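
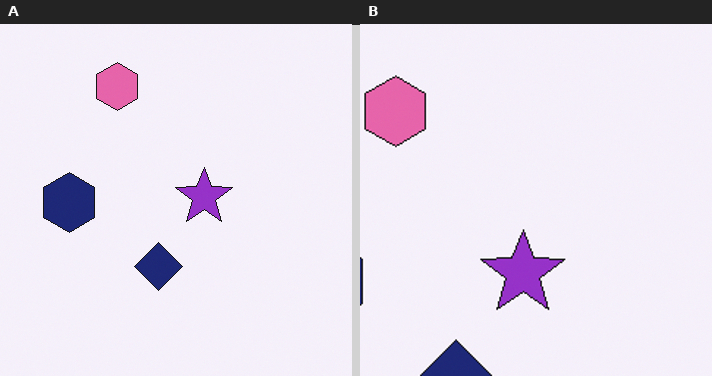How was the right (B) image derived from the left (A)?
The image was cropped slightly and scaled back up.

The visible shapes are larger and the field of view is narrower; shapes near the original edges may be partly or wholly outside the frame — a crop-and-rescale.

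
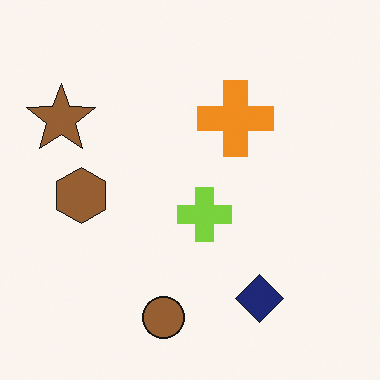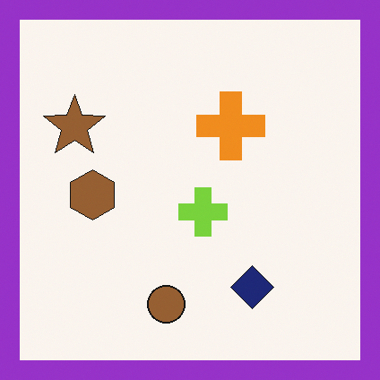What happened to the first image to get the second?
The image was framed with a purple border.

A solid purple frame runs around the edge of the second image, with the content slightly shrunk inside it.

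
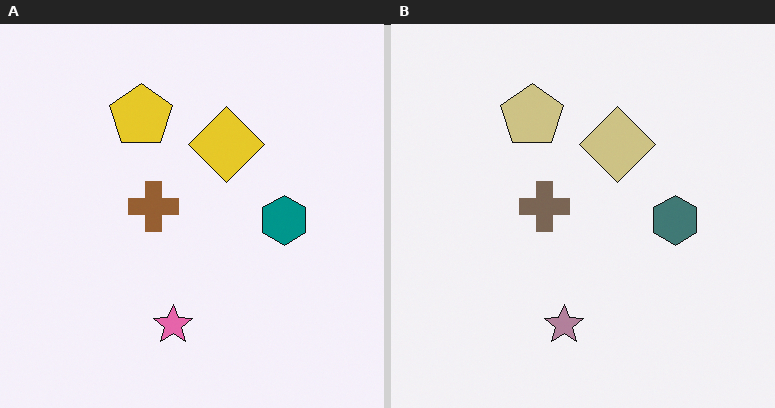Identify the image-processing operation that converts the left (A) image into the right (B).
The transformation is: heavily desaturated.

All colors are more muted and greyish — a global saturation change.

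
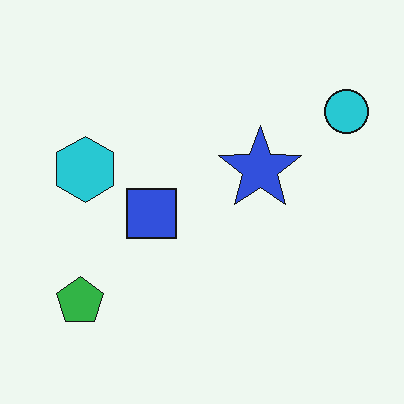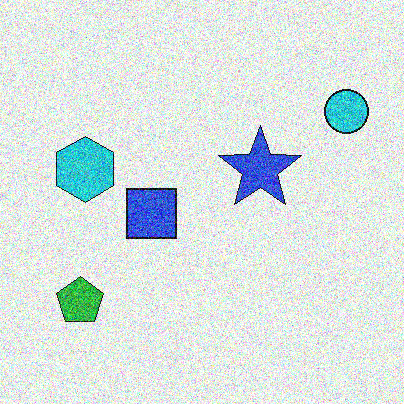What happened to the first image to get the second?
This is the original image degraded with heavy additive noise.

Random speckle covers the whole image, including the flat background.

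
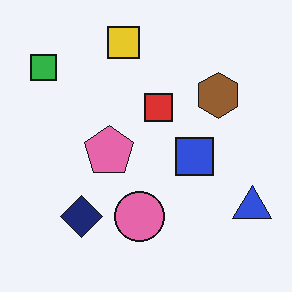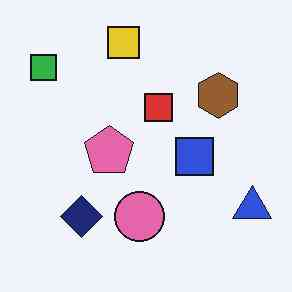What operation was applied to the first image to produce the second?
The image was given moderate JPEG compression.

Blocky 8×8 compression artifacts appear around shape edges and the flat background shows ringing — characteristic JPEG degradation.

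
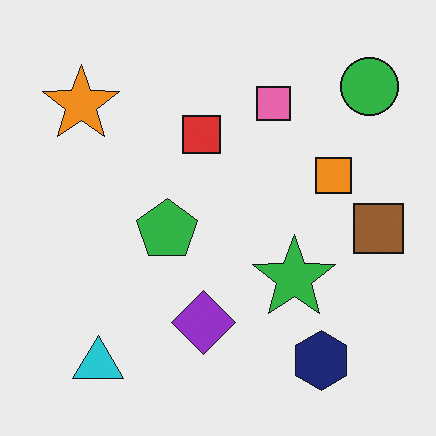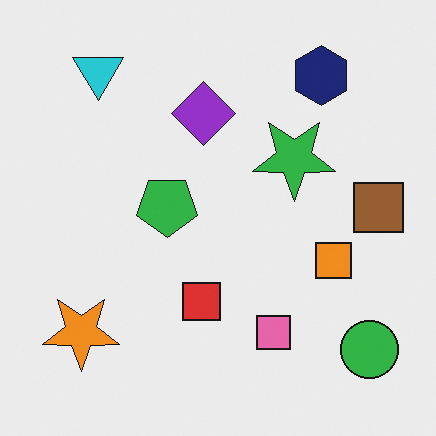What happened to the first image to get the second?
The transformation is: flipped vertically (top ↔ bottom).

The cyan triangle is in the bottom-left of the first image and the top-left of the second — shapes on opposite sides of the horizontal midline have swapped in a mirror flip.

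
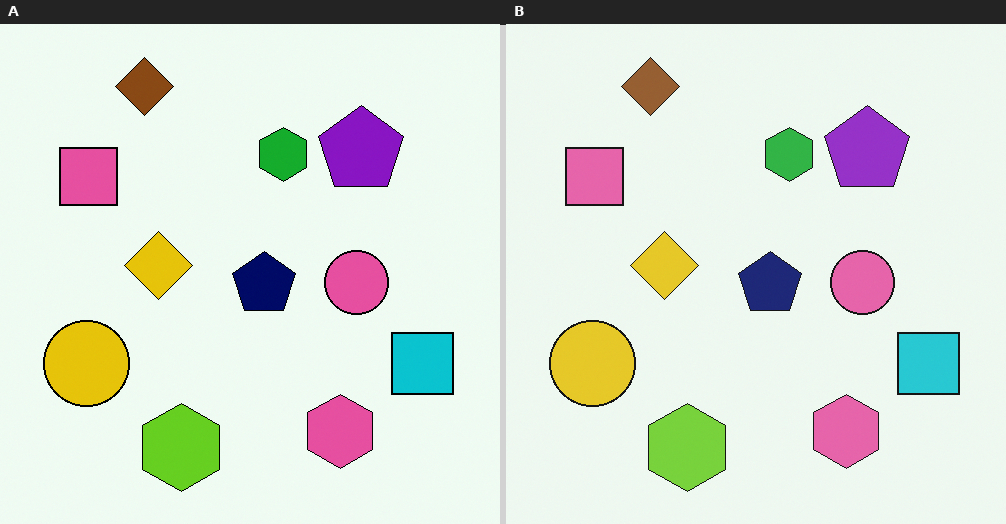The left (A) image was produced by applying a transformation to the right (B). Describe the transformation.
The left (A) image is the right (B) given slightly increased contrast.

Tones are pushed away from mid-grey across the whole image — a global contrast change.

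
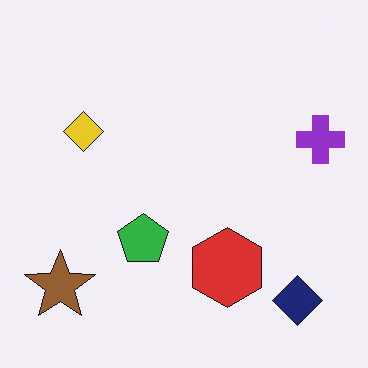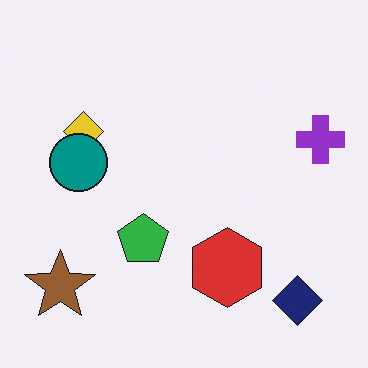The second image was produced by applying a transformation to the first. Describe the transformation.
The transformation is: overlaid with an additional teal circle.

A teal circle appears in the second image that is absent from the first.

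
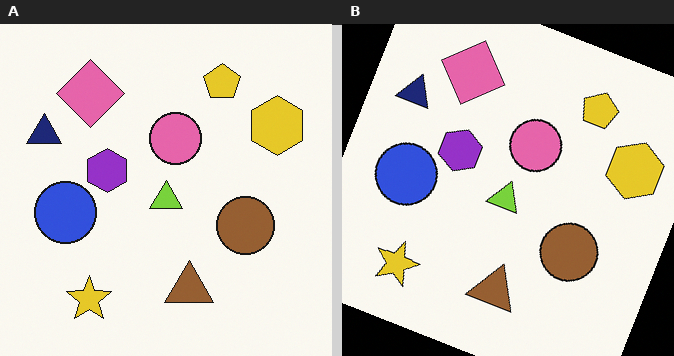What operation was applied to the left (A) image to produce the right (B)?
It was rotated clockwise by a clearly visible amount.

Every shape is tilted by the same angle and the image corners show triangular fill wedges — a whole-image rotation by a non-right angle.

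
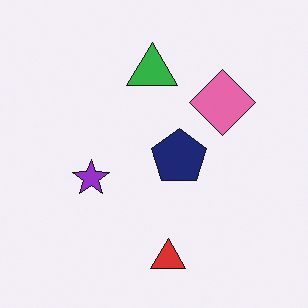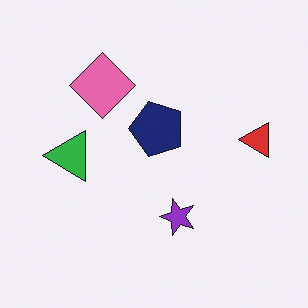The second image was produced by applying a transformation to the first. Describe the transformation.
It was rotated 90° counter-clockwise.

The red triangle sits in the bottom of the first image and the right of the second — consistent with a whole-image 90° counter-clockwise rotation.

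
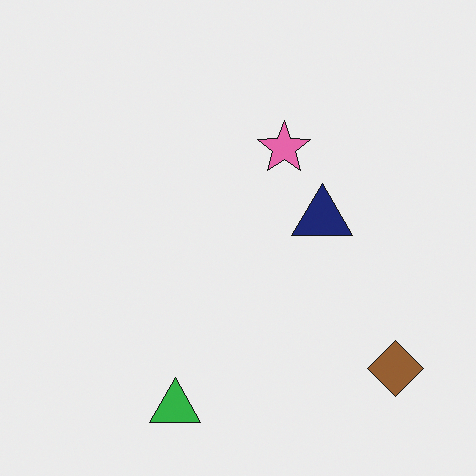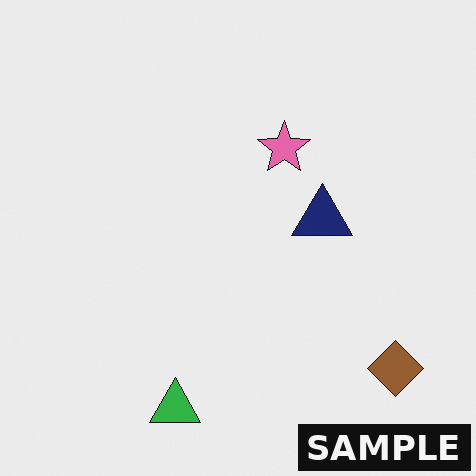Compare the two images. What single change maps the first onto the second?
The second image is the first watermarked with the text "SAMPLE" in the lower-right corner.

A dark label reading "SAMPLE" appears in the lower-right corner.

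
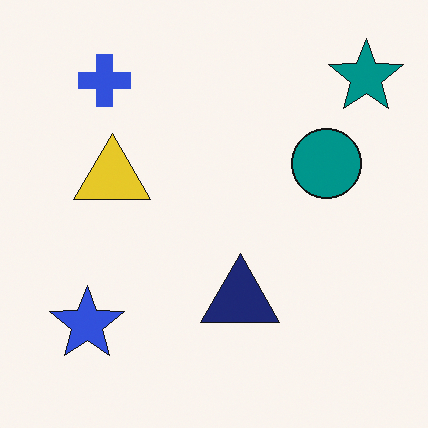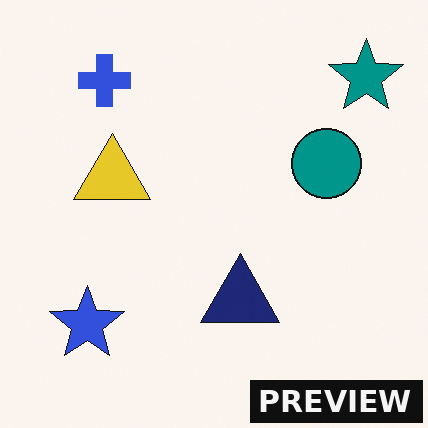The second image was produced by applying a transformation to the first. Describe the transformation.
The second image is the first watermarked with the text "PREVIEW" in the lower-right corner.

A dark label reading "PREVIEW" appears in the lower-right corner.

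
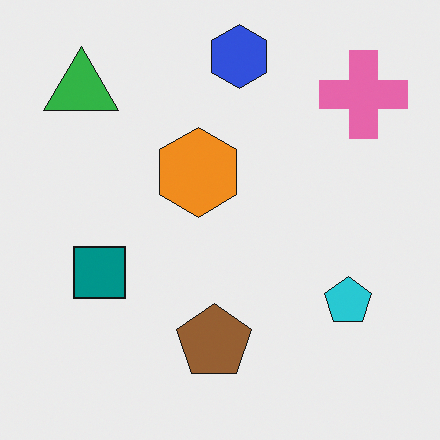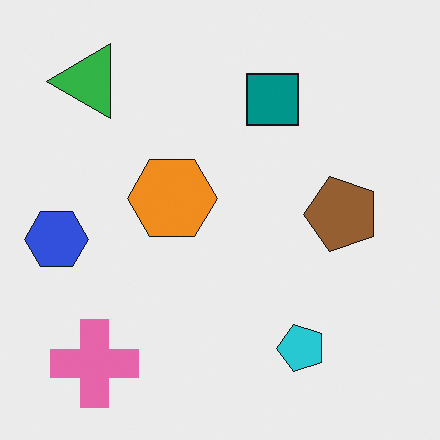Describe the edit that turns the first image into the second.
Transposed (reflected across the top-left ↔ bottom-right diagonal).

Shapes have swapped their row and column positions — what was in the top-right is now in the bottom-left — a diagonal reflection.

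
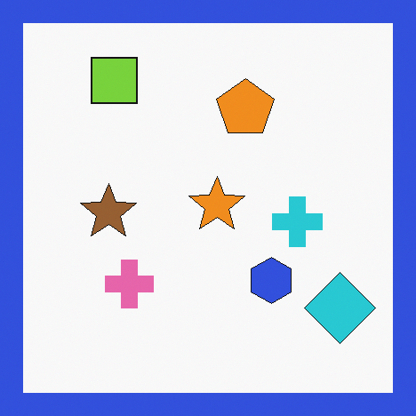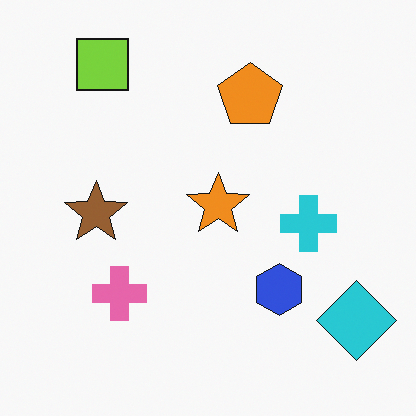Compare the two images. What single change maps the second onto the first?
Framed with a blue border.

A solid blue frame runs around the edge of the first image, with the content slightly shrunk inside it.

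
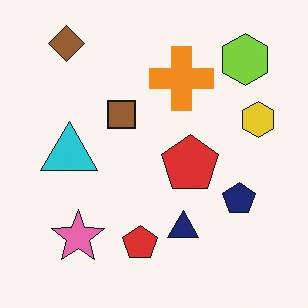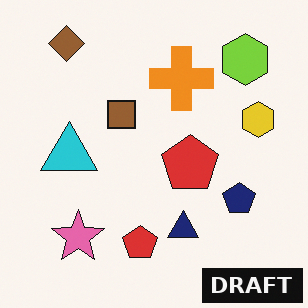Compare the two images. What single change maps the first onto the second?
Watermarked with the text "DRAFT" in the lower-right corner.

A dark label reading "DRAFT" appears in the lower-right corner.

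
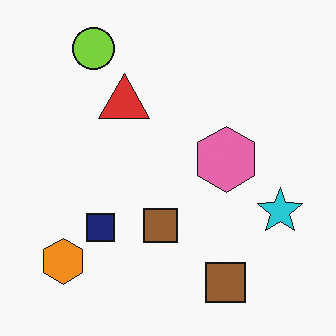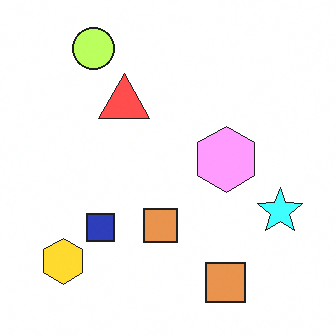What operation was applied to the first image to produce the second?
The image was brightened a lot.

Every pixel — background and shapes alike — is uniformly brightened.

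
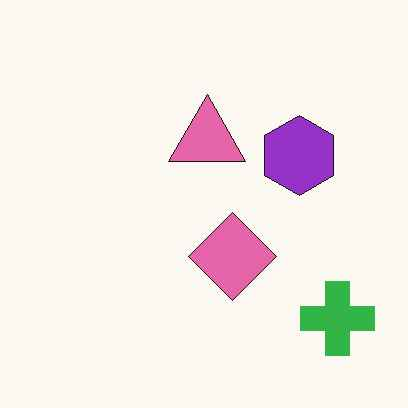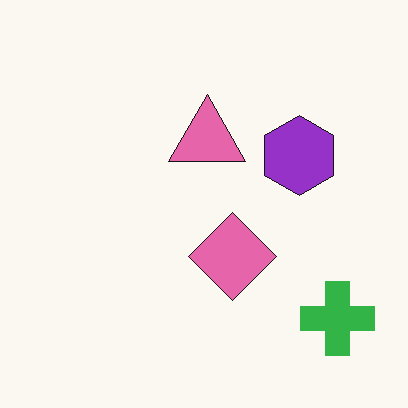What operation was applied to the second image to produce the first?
The first image is the second given moderate JPEG compression.

Blocky 8×8 compression artifacts appear around shape edges and the flat background shows ringing — characteristic JPEG degradation.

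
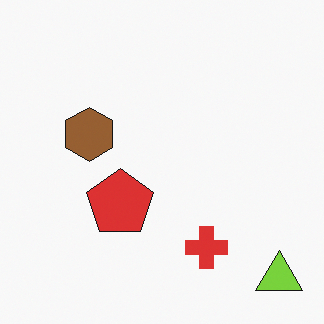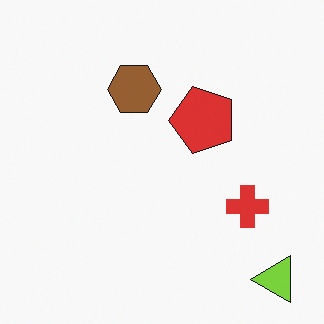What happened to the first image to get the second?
The transformation is: transposed (reflected across the top-left ↔ bottom-right diagonal).

Shapes have swapped their row and column positions — what was in the top-right is now in the bottom-left — a diagonal reflection.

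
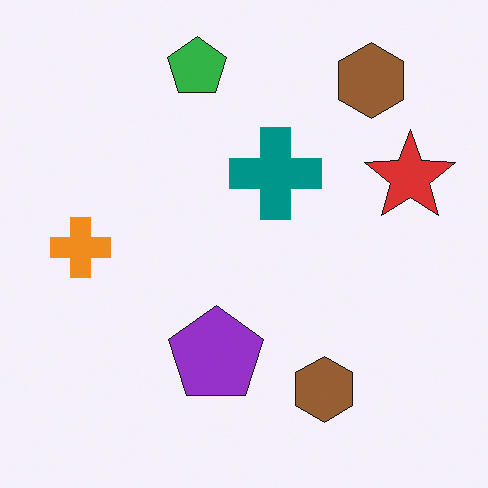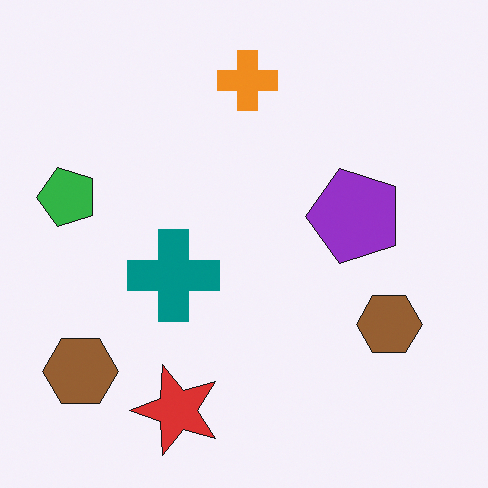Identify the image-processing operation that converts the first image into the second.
The second image is the first transposed (reflected across the top-left ↔ bottom-right diagonal).

Shapes have swapped their row and column positions — what was in the top-right is now in the bottom-left — a diagonal reflection.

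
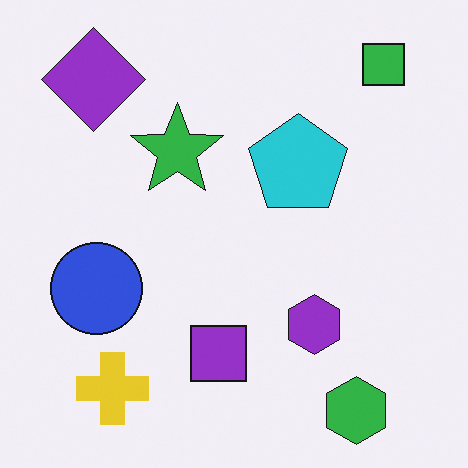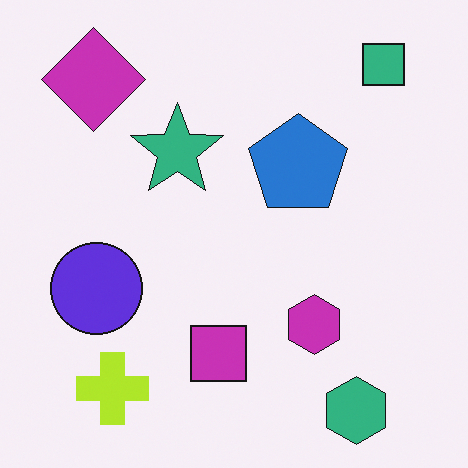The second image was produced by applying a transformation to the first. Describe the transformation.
The second image is the first hue-shifted slightly.

Every shape's color has rotated by the same amount around the hue wheel — a uniform hue shift.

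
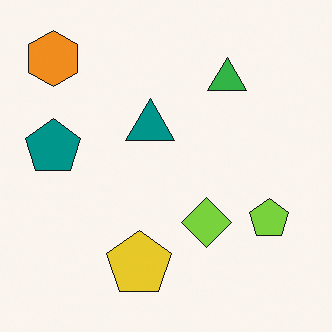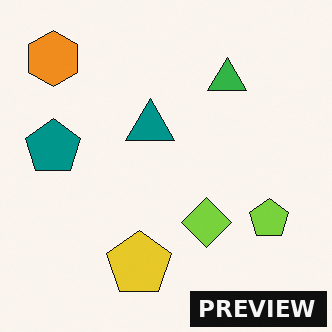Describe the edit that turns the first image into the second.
It was watermarked with the text "PREVIEW" in the lower-right corner.

A dark label reading "PREVIEW" appears in the lower-right corner.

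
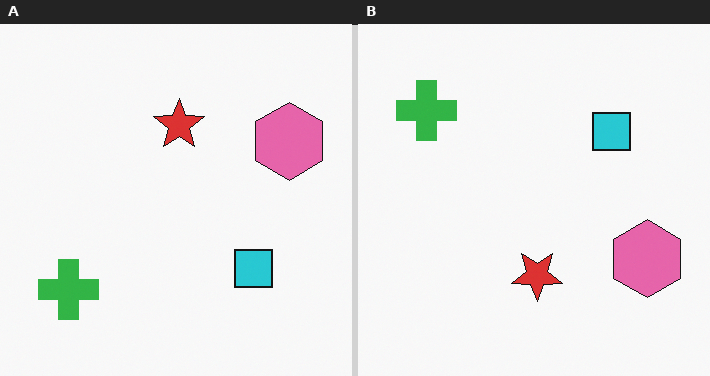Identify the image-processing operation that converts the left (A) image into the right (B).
Flipped vertically (top ↔ bottom).

The green cross is in the bottom-left of the left (A) image and the top-left of the right (B) — shapes on opposite sides of the horizontal midline have swapped in a mirror flip.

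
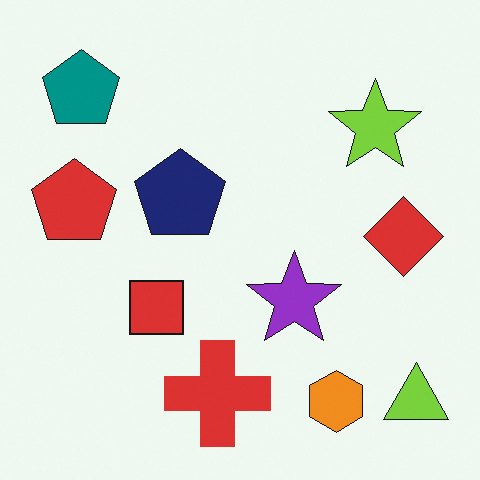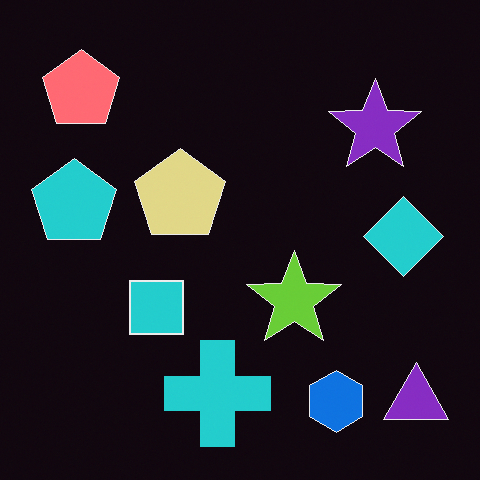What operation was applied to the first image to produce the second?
This is the original image color-inverted (negative).

The light background has become dark and every shape's color is its complement — a photographic negative.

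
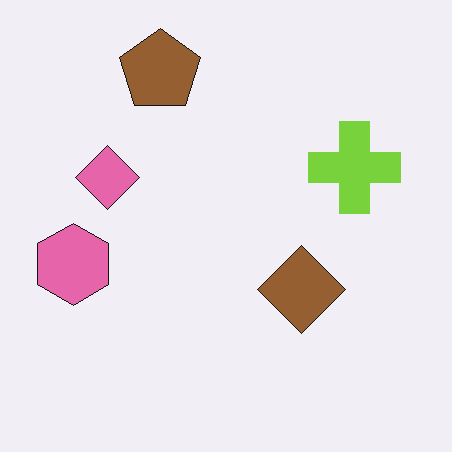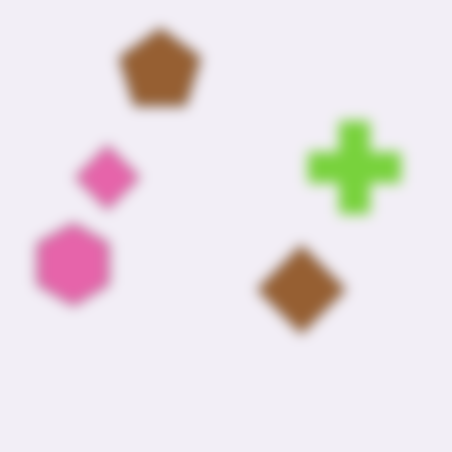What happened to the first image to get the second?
The second image is the first heavily blurred.

Shape edges and outlines are uniformly softened across the whole image.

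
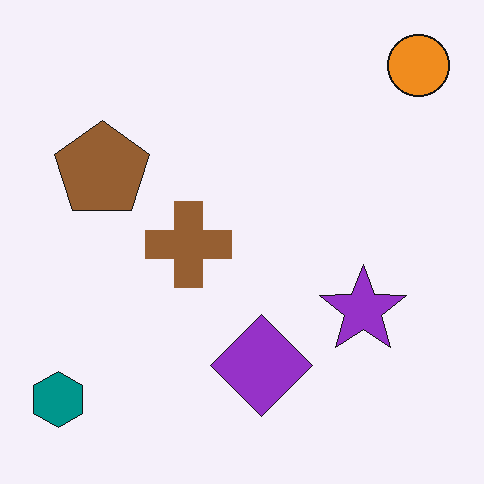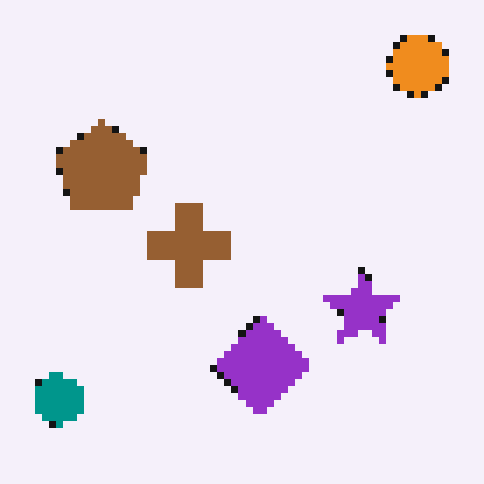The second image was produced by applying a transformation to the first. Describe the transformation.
The second image is the first moderately pixelated.

Shapes are reduced to large square blocks; fine edges and outlines are lost — a downscale-then-upscale (mosaic) effect.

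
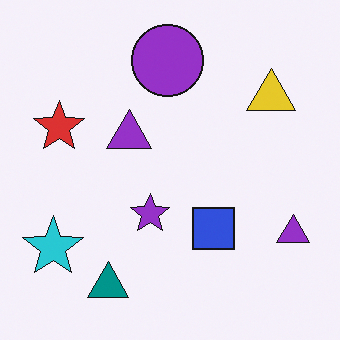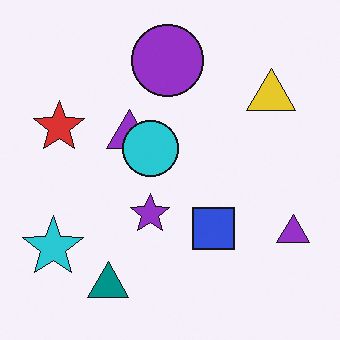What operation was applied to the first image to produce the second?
It was overlaid with an additional cyan circle.

A cyan circle appears in the second image that is absent from the first.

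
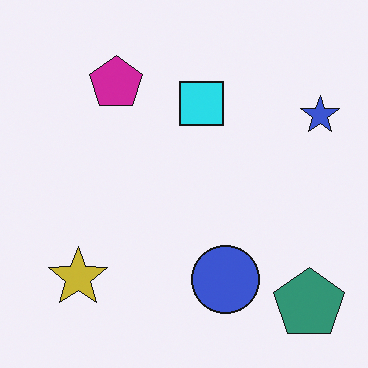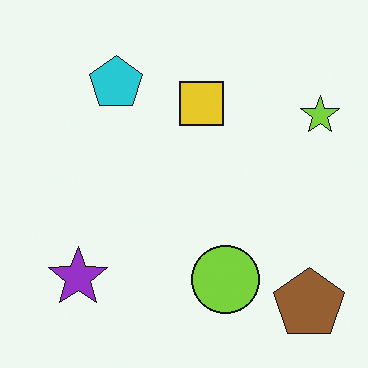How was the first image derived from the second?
The first image is the second hue-shifted through roughly a third of the color wheel.

Every shape's color has rotated by the same amount around the hue wheel — a uniform hue shift.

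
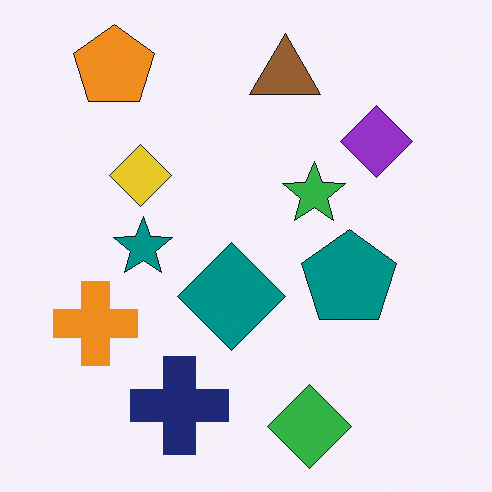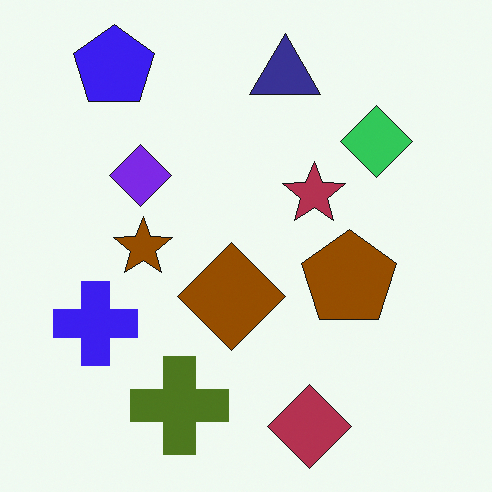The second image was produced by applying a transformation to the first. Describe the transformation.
This is the original image hue-shifted through roughly half the color wheel.

Every shape's color has rotated by the same amount around the hue wheel — a uniform hue shift.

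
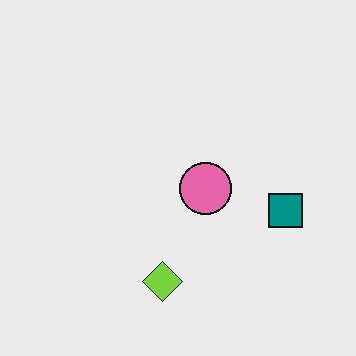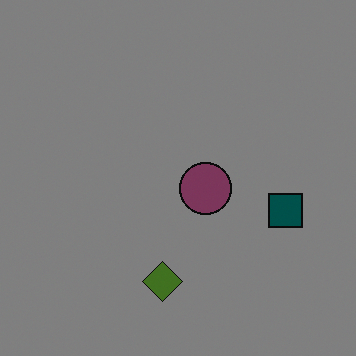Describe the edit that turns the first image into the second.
This is the original image darkened a lot.

Every pixel — background and shapes alike — is uniformly darkened.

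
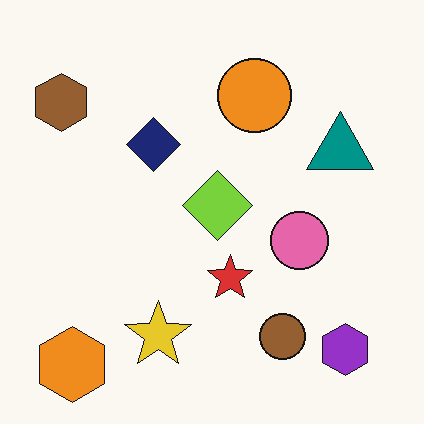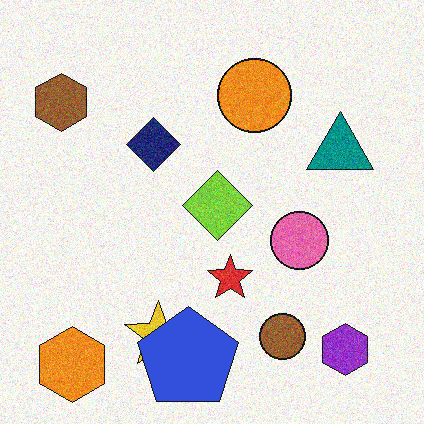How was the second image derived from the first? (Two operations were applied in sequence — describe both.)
The image was degraded with visible gaussian noise, then overlaid with an additional blue pentagon.

Random speckle covers the whole image, including the flat background. A blue pentagon appears in the second image that is absent from the first.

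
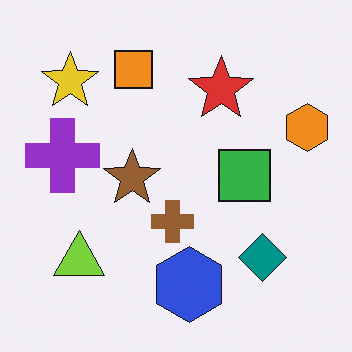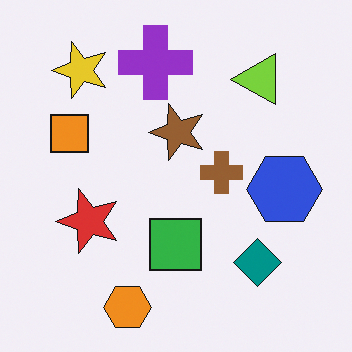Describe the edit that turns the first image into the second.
The image was transposed (reflected across the top-left ↔ bottom-right diagonal).

Shapes have swapped their row and column positions — what was in the top-right is now in the bottom-left — a diagonal reflection.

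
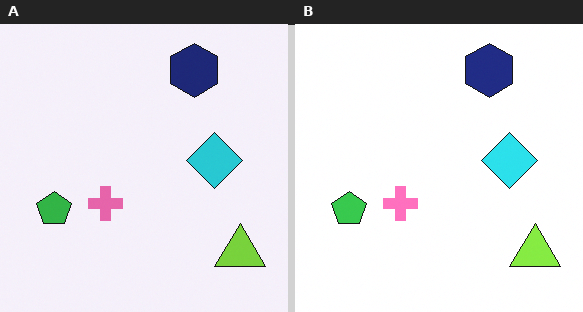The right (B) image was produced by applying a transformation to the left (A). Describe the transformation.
The transformation is: brightened a little.

Every pixel — background and shapes alike — is uniformly brightened.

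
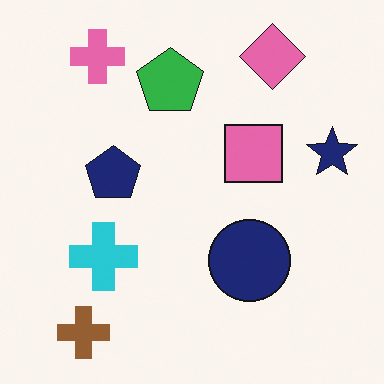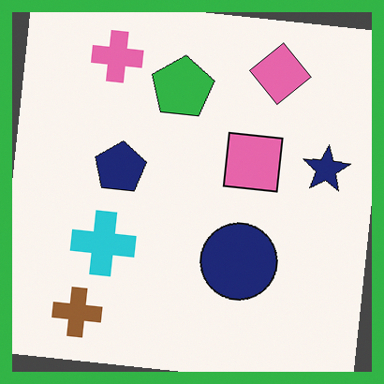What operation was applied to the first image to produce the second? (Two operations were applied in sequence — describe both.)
This is the original image rotated clockwise by a small amount, then framed with a green border.

Every shape is tilted by the same angle and the image corners show triangular fill wedges — a whole-image rotation by a non-right angle. A solid green frame runs around the edge of the second image, with the content slightly shrunk inside it.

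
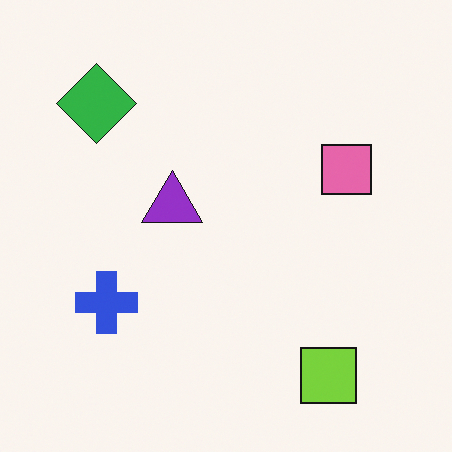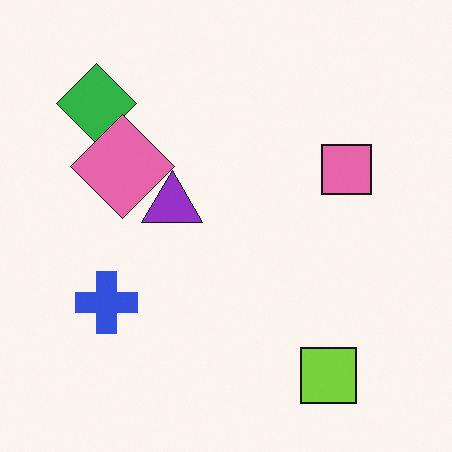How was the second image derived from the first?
This is the original image overlaid with an additional pink diamond.

A pink diamond appears in the second image that is absent from the first.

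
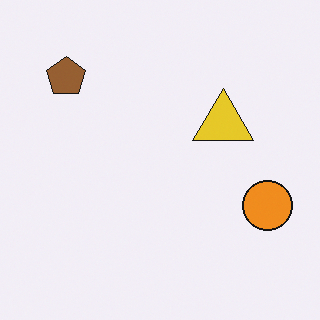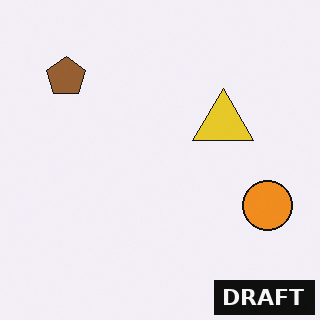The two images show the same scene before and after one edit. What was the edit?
This is the original image watermarked with the text "DRAFT" in the lower-right corner.

A dark label reading "DRAFT" appears in the lower-right corner.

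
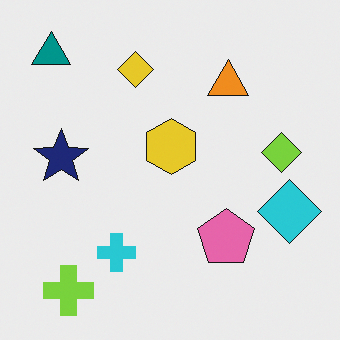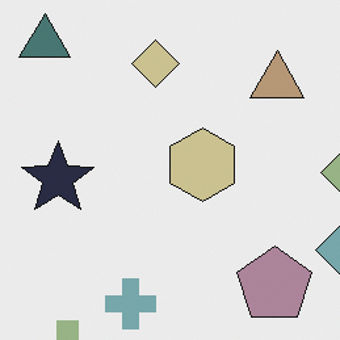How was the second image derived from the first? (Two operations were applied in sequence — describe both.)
It was heavily desaturated, then cropped slightly and scaled back up.

All colors are more muted and greyish — a global saturation change. The visible shapes are larger and the field of view is narrower; shapes near the original edges may be partly or wholly outside the frame — a crop-and-rescale.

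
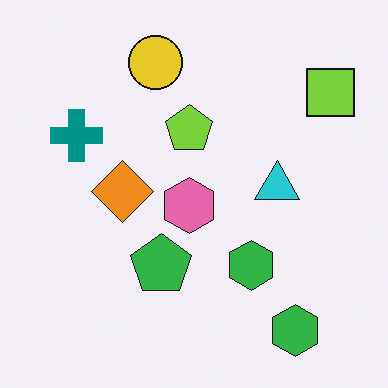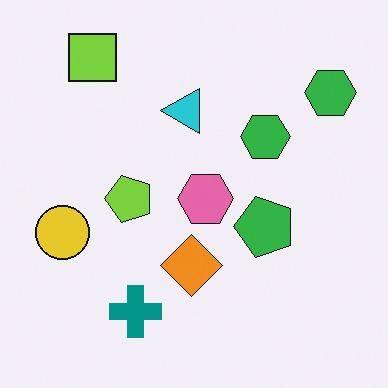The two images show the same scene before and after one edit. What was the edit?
The second image is the first rotated 90° counter-clockwise.

The lime square sits in the top-right of the first image and the top-left of the second — consistent with a whole-image 90° counter-clockwise rotation.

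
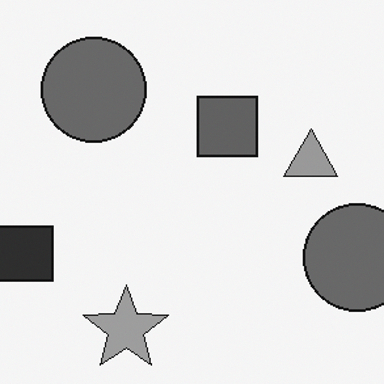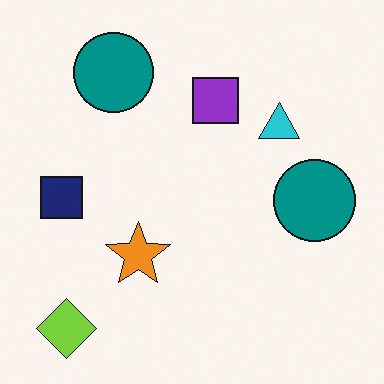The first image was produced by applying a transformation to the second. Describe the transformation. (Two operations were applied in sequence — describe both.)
The first image is the second converted to grayscale, then cropped to a modestly smaller region and rescaled.

All color is removed — every shape is now a shade of grey. The visible shapes are larger and the field of view is narrower; shapes near the original edges may be partly or wholly outside the frame — a crop-and-rescale.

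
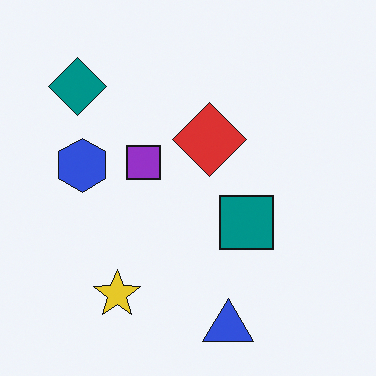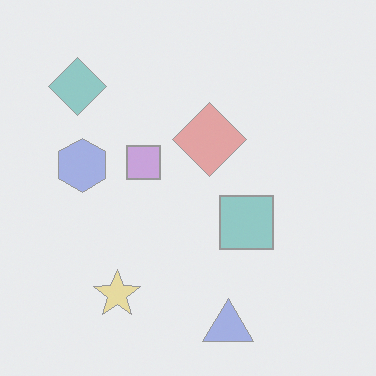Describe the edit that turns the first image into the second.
Washed out (contrast reduced).

Tones are pushed toward mid-grey across the whole image — a global contrast change.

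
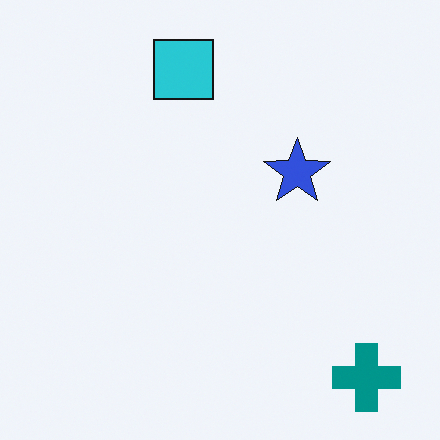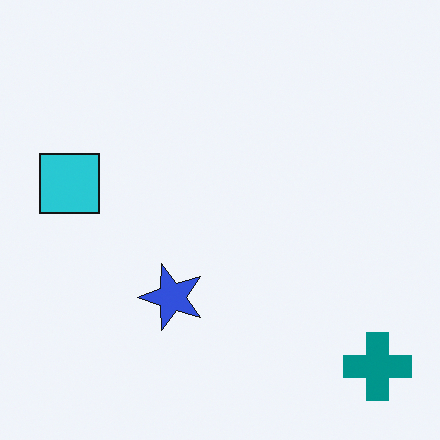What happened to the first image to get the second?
This is the original image transposed (reflected across the top-left ↔ bottom-right diagonal).

Shapes have swapped their row and column positions — what was in the top-right is now in the bottom-left — a diagonal reflection.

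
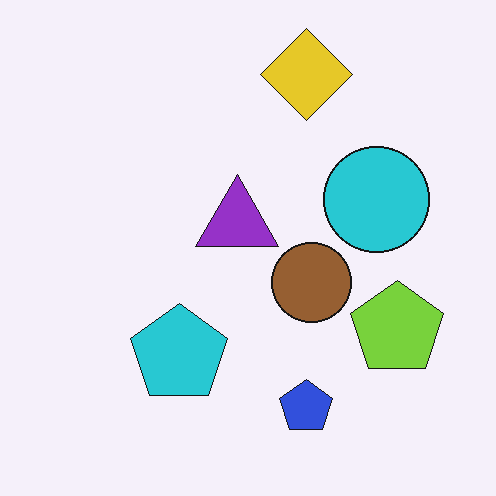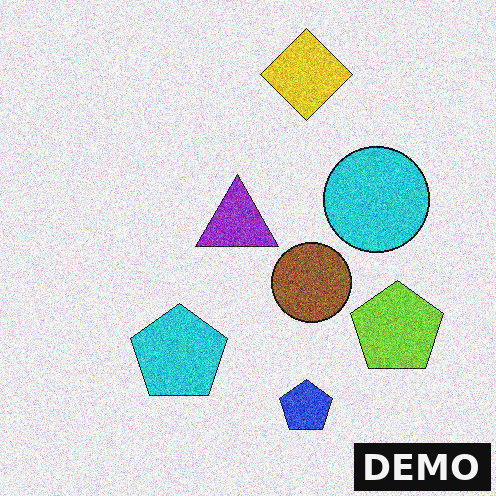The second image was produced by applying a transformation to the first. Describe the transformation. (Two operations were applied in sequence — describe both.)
The second image is the first degraded with a thick layer of grain, then watermarked with the text "DEMO" in the lower-right corner.

Random speckle covers the whole image, including the flat background. A dark label reading "DEMO" appears in the lower-right corner.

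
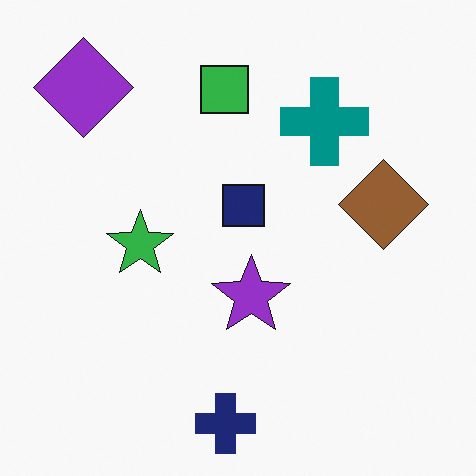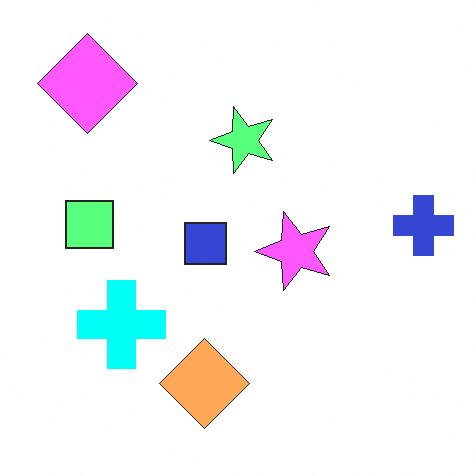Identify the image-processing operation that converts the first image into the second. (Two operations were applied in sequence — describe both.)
Substantially brightened, then transposed (reflected across the top-left ↔ bottom-right diagonal).

Every pixel — background and shapes alike — is uniformly brightened. Shapes have swapped their row and column positions — what was in the top-right is now in the bottom-left — a diagonal reflection.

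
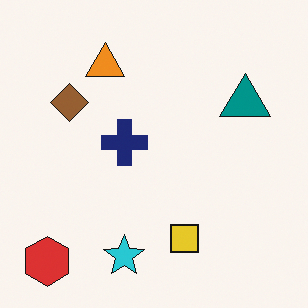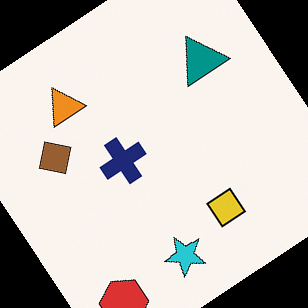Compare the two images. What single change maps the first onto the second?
It was rotated counter-clockwise by a large amount — several tens of degrees.

Every shape is tilted by the same angle and the image corners show triangular fill wedges — a whole-image rotation by a non-right angle.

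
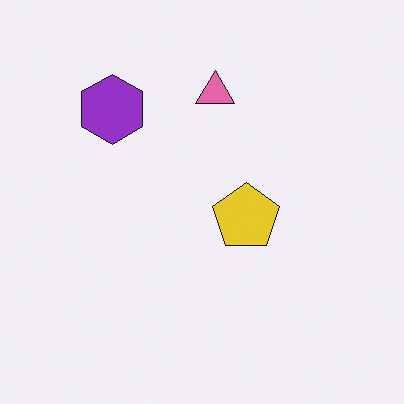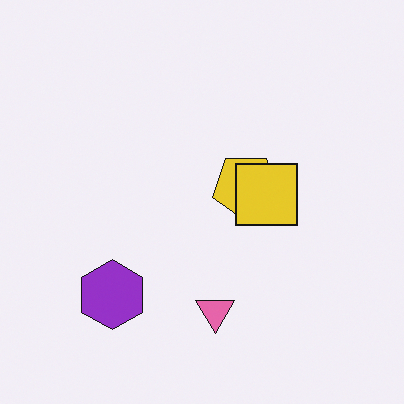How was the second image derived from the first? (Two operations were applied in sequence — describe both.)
The transformation is: flipped vertically (top ↔ bottom), then overlaid with an additional yellow square.

The pink triangle is in the top of the first image and the bottom of the second — shapes on opposite sides of the horizontal midline have swapped in a mirror flip. A yellow square appears in the second image that is absent from the first.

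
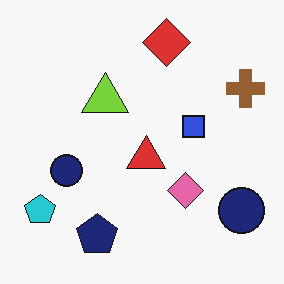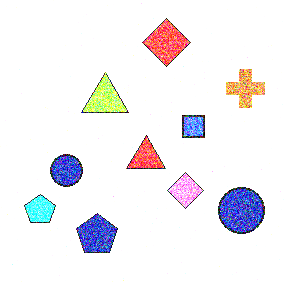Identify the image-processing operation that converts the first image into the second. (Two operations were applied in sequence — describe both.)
The image was degraded with heavy additive noise, then brightened a lot.

Random speckle covers the whole image, including the flat background. Every pixel — background and shapes alike — is uniformly brightened.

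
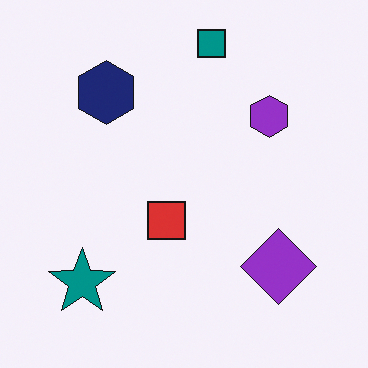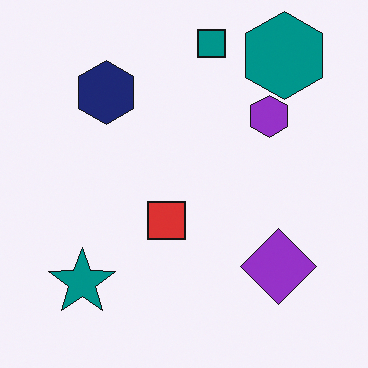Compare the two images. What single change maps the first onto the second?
Overlaid with an additional teal hexagon.

A teal hexagon appears in the second image that is absent from the first.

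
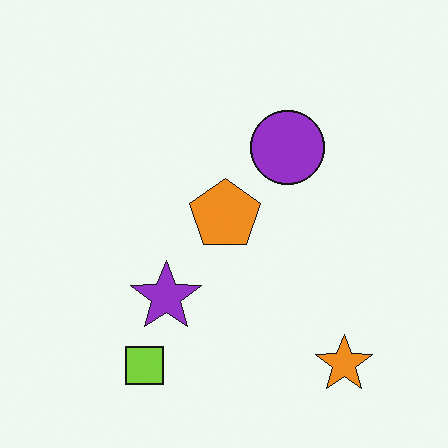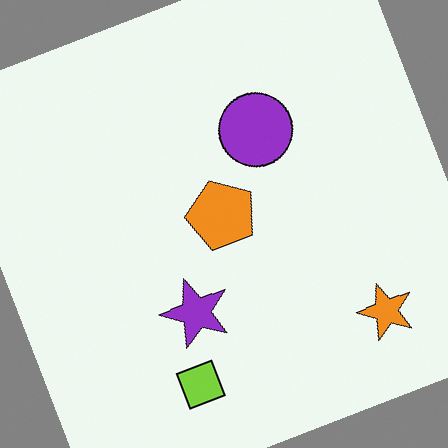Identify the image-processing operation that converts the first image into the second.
The image was rotated counter-clockwise by a clearly visible amount.

Every shape is tilted by the same angle and the image corners show triangular fill wedges — a whole-image rotation by a non-right angle.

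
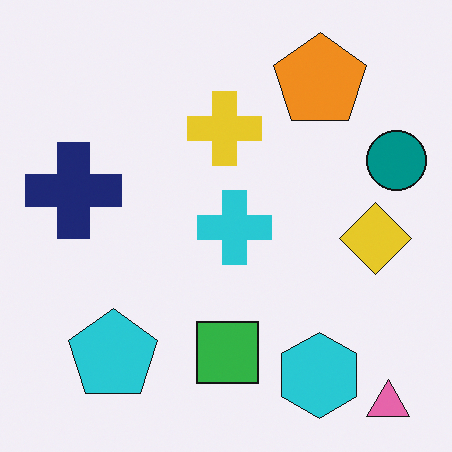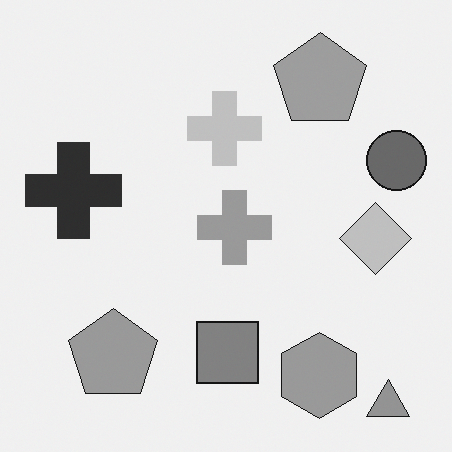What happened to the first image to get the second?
It was converted to grayscale.

All color is removed — every shape is now a shade of grey.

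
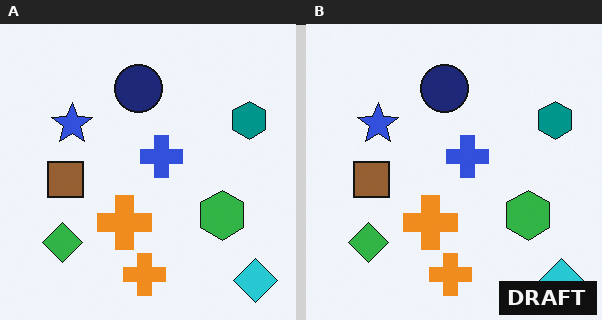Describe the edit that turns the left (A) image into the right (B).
The right (B) image is the left (A) watermarked with the text "DRAFT" in the lower-right corner.

A dark label reading "DRAFT" appears in the lower-right corner.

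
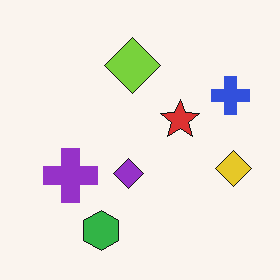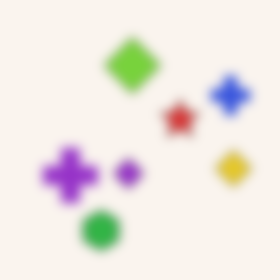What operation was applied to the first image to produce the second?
This is the original image strongly gaussian-blurred.

Shape edges and outlines are uniformly softened across the whole image.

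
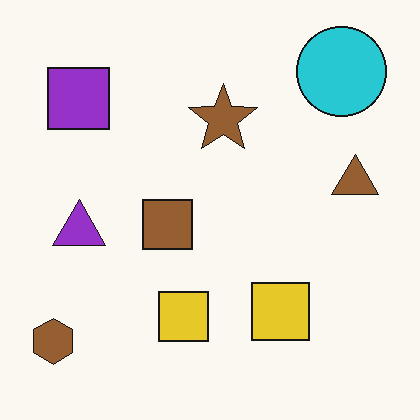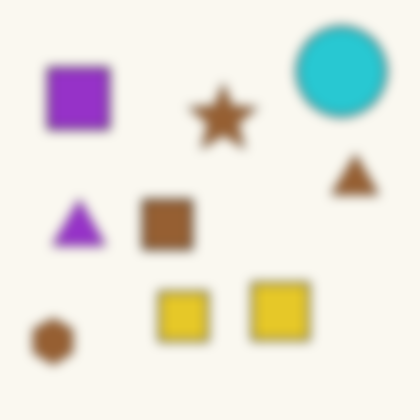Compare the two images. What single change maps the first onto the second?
The second image is the first heavily blurred.

Shape edges and outlines are uniformly softened across the whole image.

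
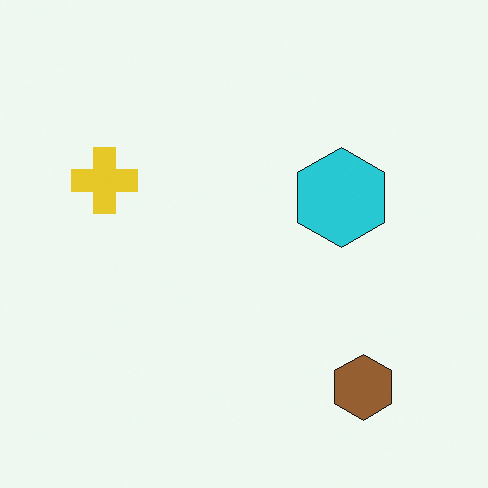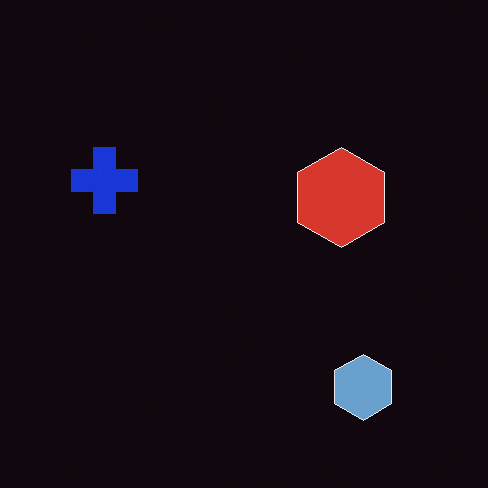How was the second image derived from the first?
The second image is the first color-inverted (negative).

The light background has become dark and every shape's color is its complement — a photographic negative.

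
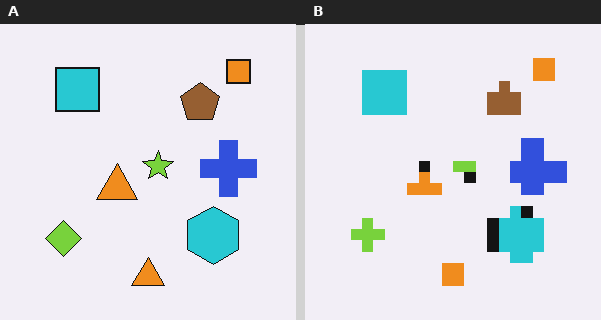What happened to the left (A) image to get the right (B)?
The right (B) image is the left (A) coarsely pixelated.

Shapes are reduced to large square blocks; fine edges and outlines are lost — a downscale-then-upscale (mosaic) effect.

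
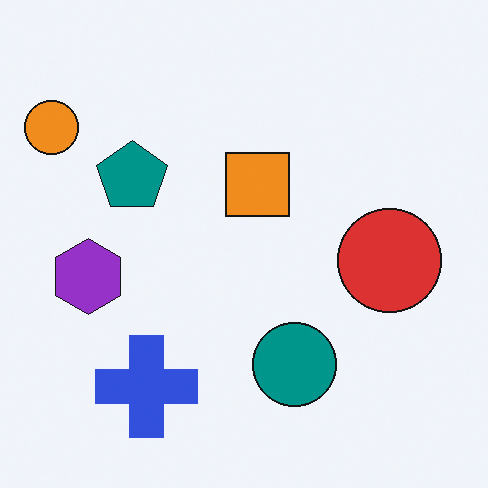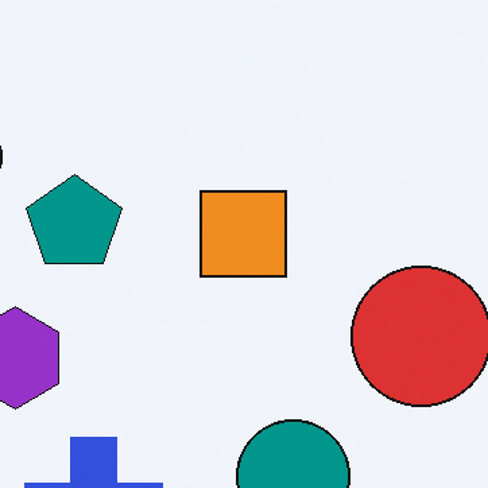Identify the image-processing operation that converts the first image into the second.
This is the original image cropped slightly and scaled back up.

The visible shapes are larger and the field of view is narrower; shapes near the original edges may be partly or wholly outside the frame — a crop-and-rescale.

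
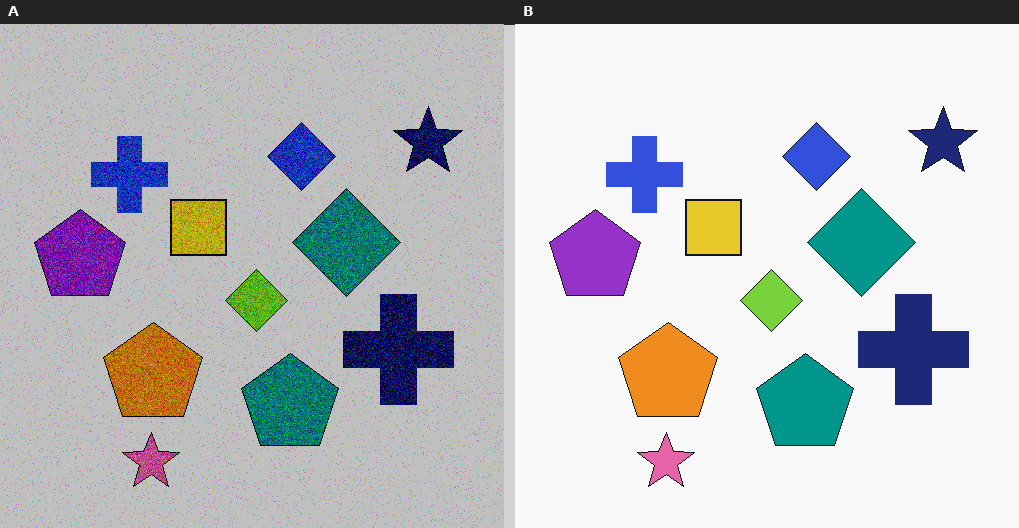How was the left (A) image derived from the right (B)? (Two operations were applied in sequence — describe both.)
The image was degraded with a thick layer of grain, then heavily posterized to just a handful of flat colors.

Random speckle covers the whole image, including the flat background. Each flat color has snapped to a coarser quantized level — most visibly, the near-white background has dropped to a flat grey.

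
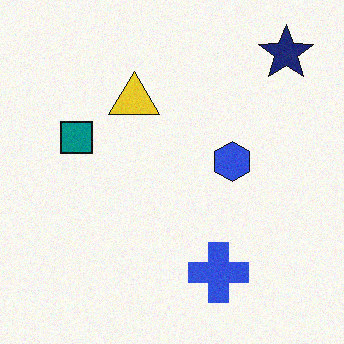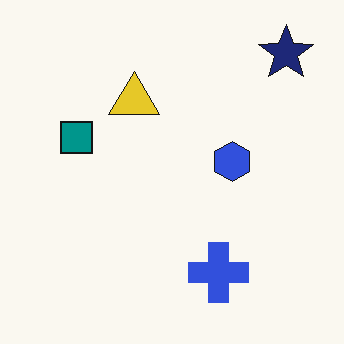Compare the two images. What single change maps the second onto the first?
Degraded with a light layer of grain.

Random speckle covers the whole image, including the flat background.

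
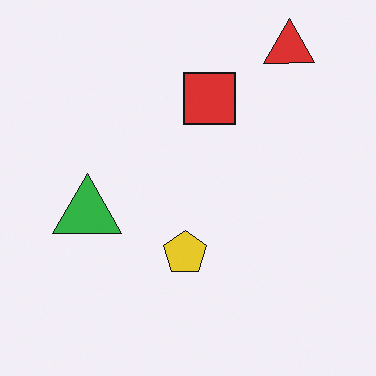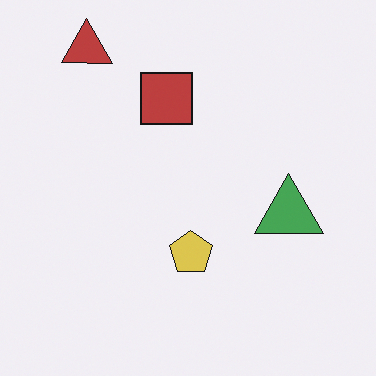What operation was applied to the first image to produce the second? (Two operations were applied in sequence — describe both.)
It was slightly desaturated, then flipped horizontally (left ↔ right).

All colors are more muted and greyish — a global saturation change. The red triangle is in the top-right of the first image and the top-left of the second — shapes on opposite sides of the vertical midline have swapped in a mirror flip.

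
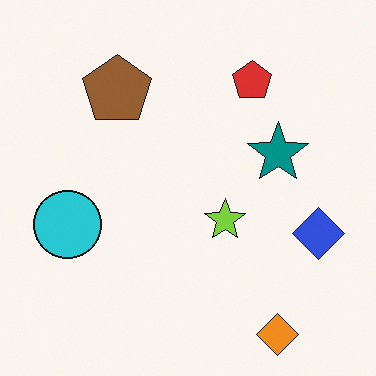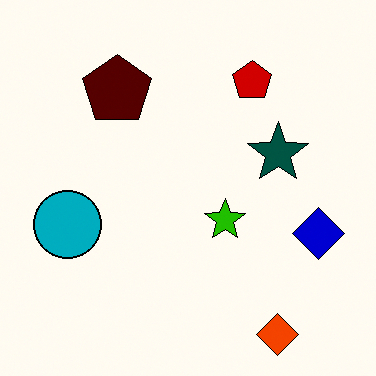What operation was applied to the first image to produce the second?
The transformation is: given much higher contrast.

Tones are pushed away from mid-grey across the whole image — a global contrast change.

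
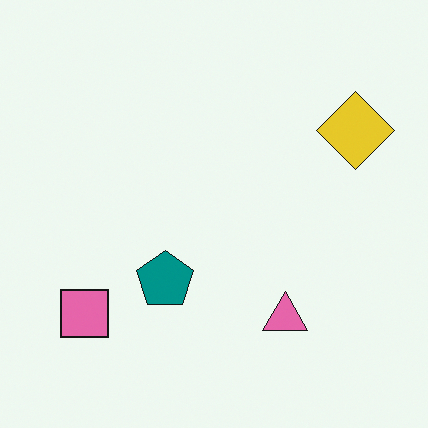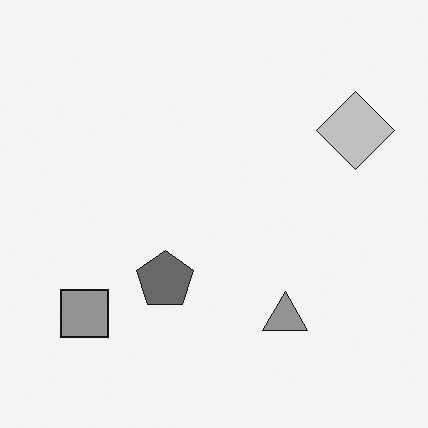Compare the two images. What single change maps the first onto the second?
Converted to grayscale.

All color is removed — every shape is now a shade of grey.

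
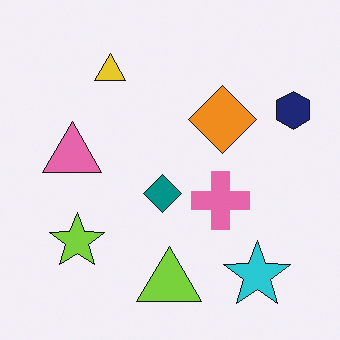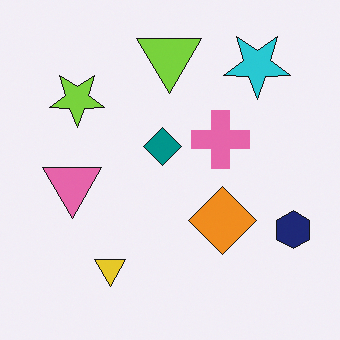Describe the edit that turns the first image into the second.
The image was flipped vertically (top ↔ bottom).

The lime triangle is in the bottom of the first image and the top of the second — shapes on opposite sides of the horizontal midline have swapped in a mirror flip.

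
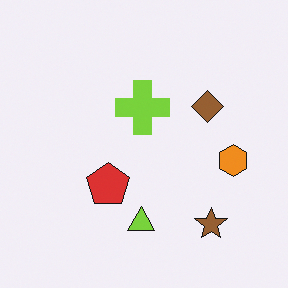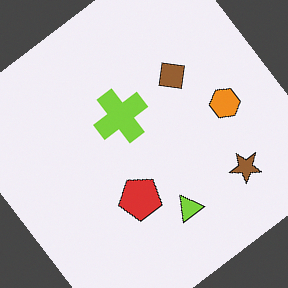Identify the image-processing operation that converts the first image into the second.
This is the original image rotated counter-clockwise by a large amount — several tens of degrees.

Every shape is tilted by the same angle and the image corners show triangular fill wedges — a whole-image rotation by a non-right angle.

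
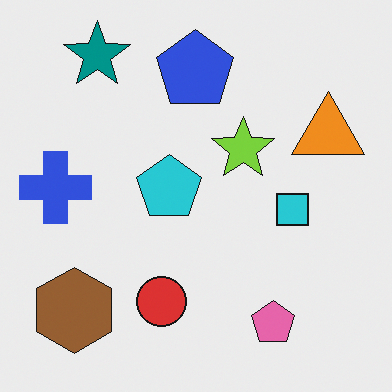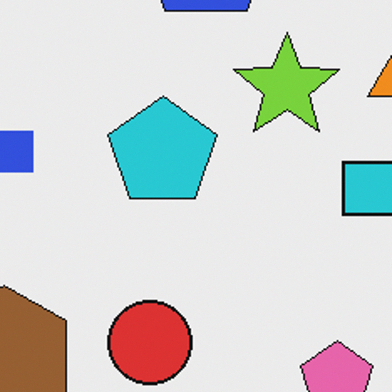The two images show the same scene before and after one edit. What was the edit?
Cropped to a noticeably smaller region and rescaled.

The visible shapes are larger and the field of view is narrower; shapes near the original edges may be partly or wholly outside the frame — a crop-and-rescale.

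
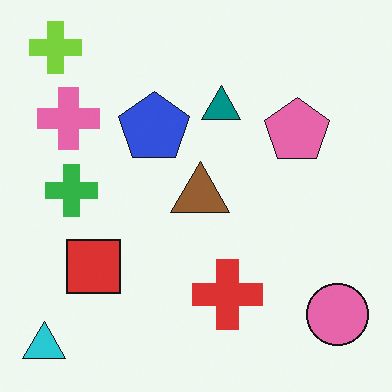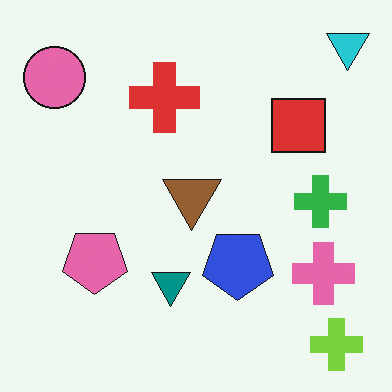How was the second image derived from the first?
The transformation is: rotated 180°.

The cyan triangle sits in the bottom-left of the first image and the top-right of the second — consistent with a whole-image 180° rotation.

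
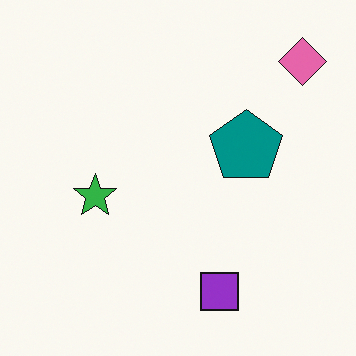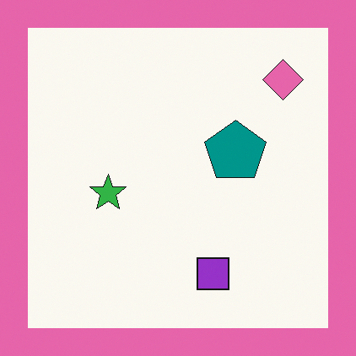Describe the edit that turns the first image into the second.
This is the original image framed with a pink border.

A solid pink frame runs around the edge of the second image, with the content slightly shrunk inside it.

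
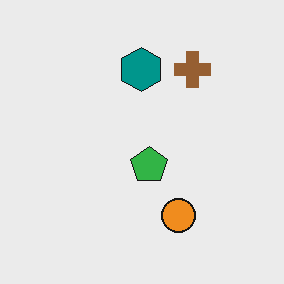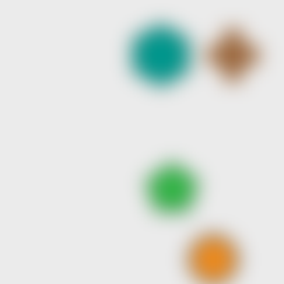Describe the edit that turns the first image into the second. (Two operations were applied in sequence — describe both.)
The image was strongly gaussian-blurred, then cropped slightly and scaled back up.

Shape edges and outlines are uniformly softened across the whole image. The visible shapes are larger and the field of view is narrower; shapes near the original edges may be partly or wholly outside the frame — a crop-and-rescale.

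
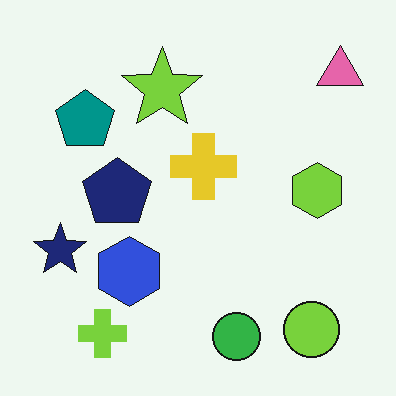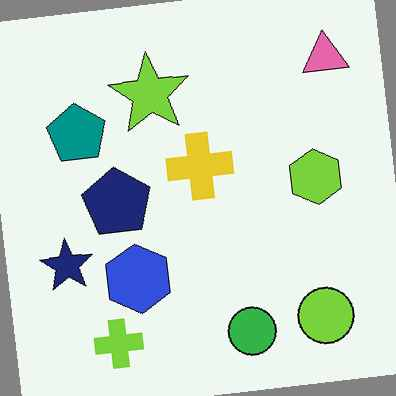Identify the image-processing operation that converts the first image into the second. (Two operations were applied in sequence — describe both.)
The image was rotated counter-clockwise by a small amount, then given moderate JPEG compression.

Every shape is tilted by the same angle and the image corners show triangular fill wedges — a whole-image rotation by a non-right angle. Blocky 8×8 compression artifacts appear around shape edges and the flat background shows ringing — characteristic JPEG degradation.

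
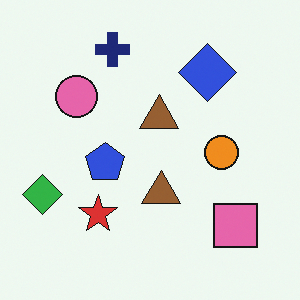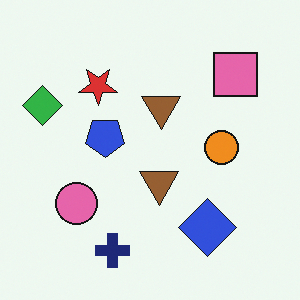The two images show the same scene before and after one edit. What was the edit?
The image was flipped vertically (top ↔ bottom).

The navy cross is in the top of the first image and the bottom of the second — shapes on opposite sides of the horizontal midline have swapped in a mirror flip.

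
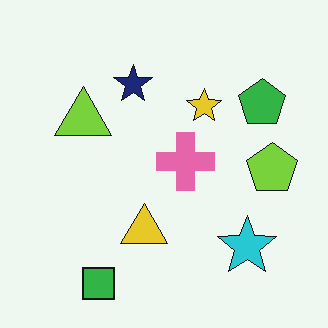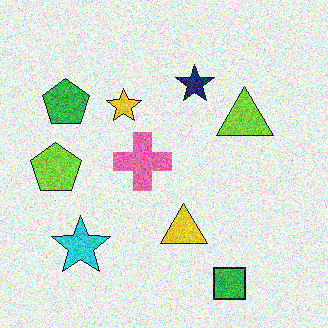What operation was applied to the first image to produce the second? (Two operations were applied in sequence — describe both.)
It was flipped horizontally (left ↔ right), then degraded with heavy additive noise.

The lime pentagon is in the right of the first image and the left of the second — shapes on opposite sides of the vertical midline have swapped in a mirror flip. Random speckle covers the whole image, including the flat background.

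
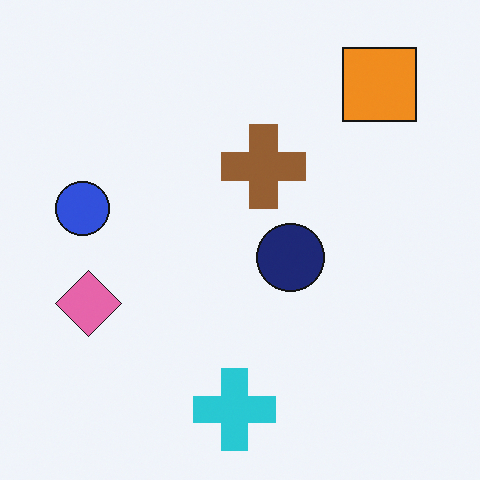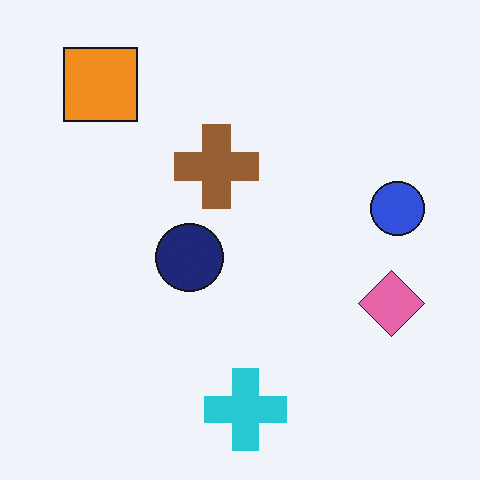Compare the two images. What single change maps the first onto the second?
The second image is the first flipped horizontally (left ↔ right).

The blue circle is in the left of the first image and the right of the second — shapes on opposite sides of the vertical midline have swapped in a mirror flip.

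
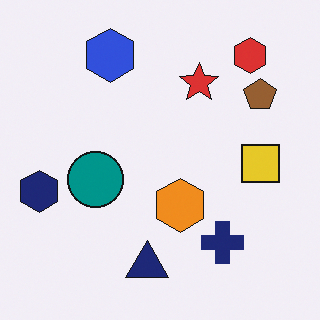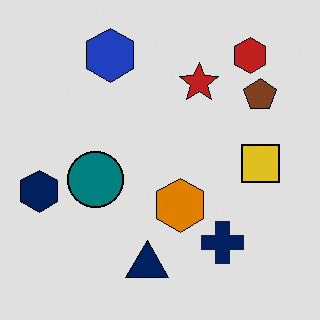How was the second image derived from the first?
The transformation is: moderately posterized.

Each flat color has snapped to a coarser quantized level — most visibly, the near-white background has dropped to a flat grey.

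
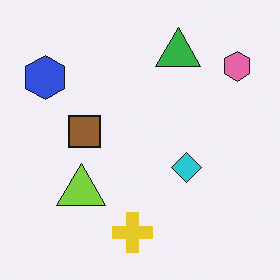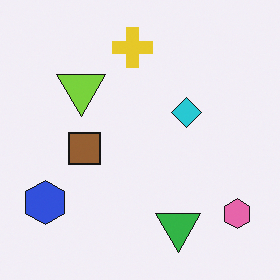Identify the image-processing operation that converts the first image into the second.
The second image is the first flipped vertically (top ↔ bottom).

The yellow cross is in the bottom of the first image and the top of the second — shapes on opposite sides of the horizontal midline have swapped in a mirror flip.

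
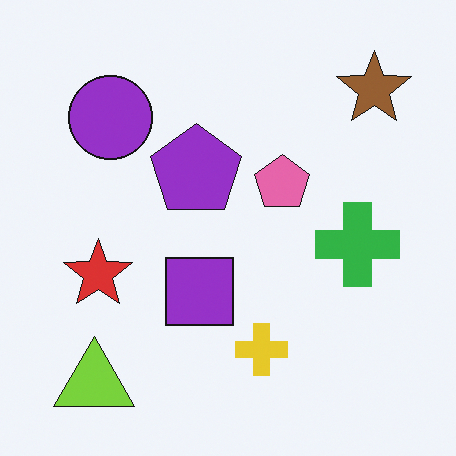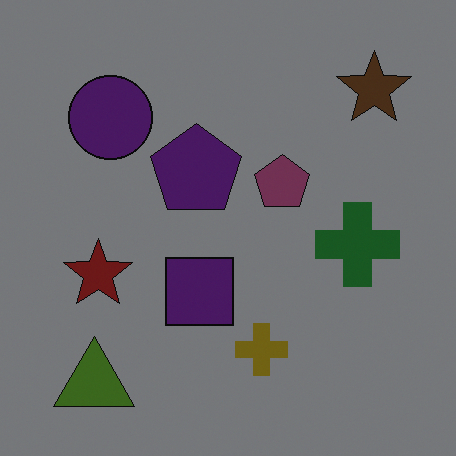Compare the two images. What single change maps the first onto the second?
The image was noticeably darkened.

Every pixel — background and shapes alike — is uniformly darkened.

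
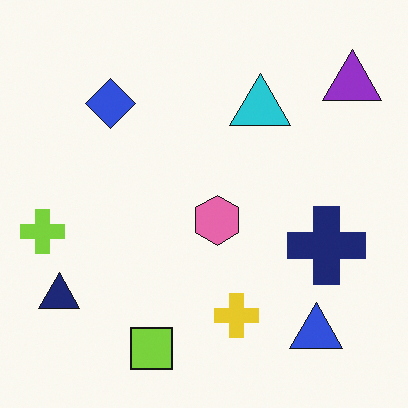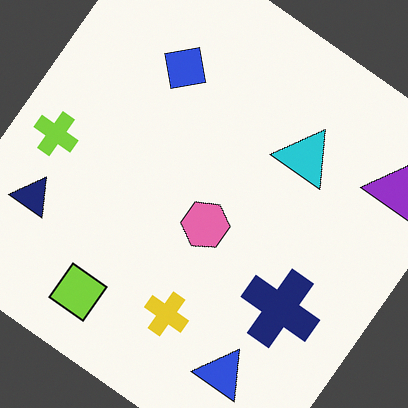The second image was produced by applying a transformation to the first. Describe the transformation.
Rotated clockwise by a large amount — several tens of degrees.

Every shape is tilted by the same angle and the image corners show triangular fill wedges — a whole-image rotation by a non-right angle.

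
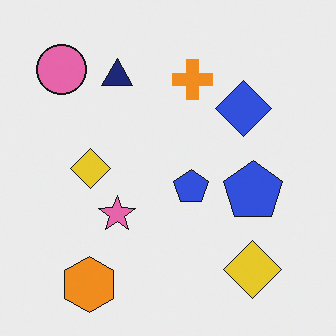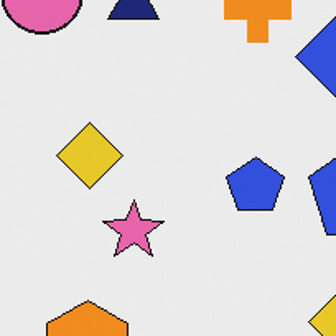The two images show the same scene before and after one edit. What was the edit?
The transformation is: cropped tightly and scaled back up.

The visible shapes are larger and the field of view is narrower; shapes near the original edges may be partly or wholly outside the frame — a crop-and-rescale.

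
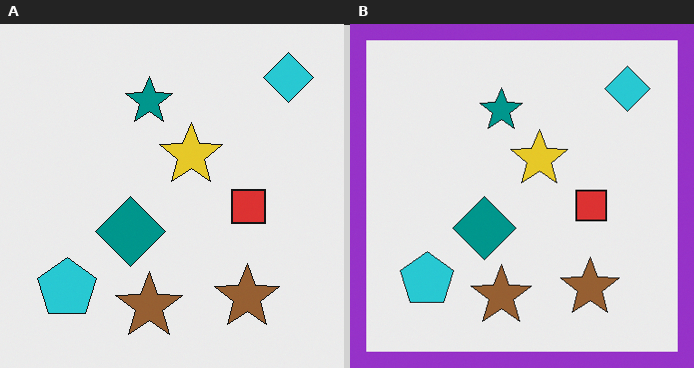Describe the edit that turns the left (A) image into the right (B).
It was framed with a purple border.

A solid purple frame runs around the edge of the right (B) image, with the content slightly shrunk inside it.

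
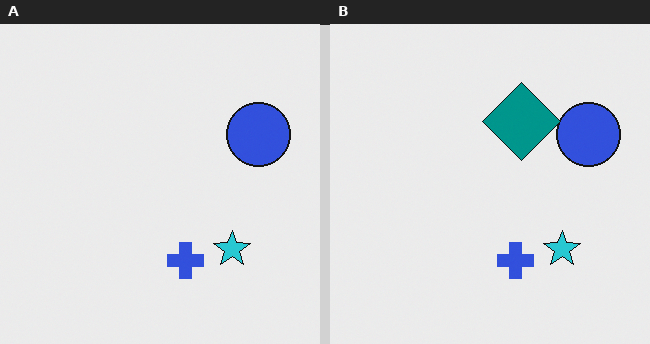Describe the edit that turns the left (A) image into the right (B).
It was overlaid with an additional teal diamond.

A teal diamond appears in the right (B) image that is absent from the left (A).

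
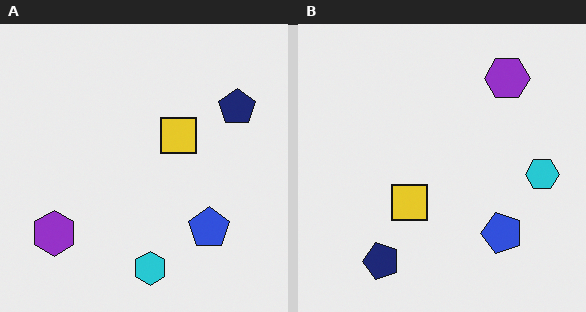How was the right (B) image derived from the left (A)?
This is the original image transposed (reflected across the top-left ↔ bottom-right diagonal).

Shapes have swapped their row and column positions — what was in the top-right is now in the bottom-left — a diagonal reflection.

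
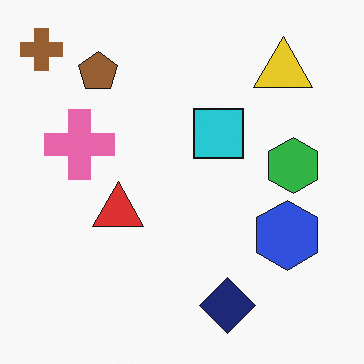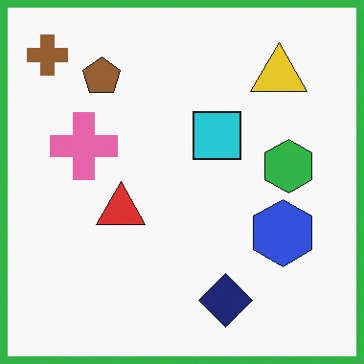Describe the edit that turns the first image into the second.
It was framed with a green border.

A solid green frame runs around the edge of the second image, with the content slightly shrunk inside it.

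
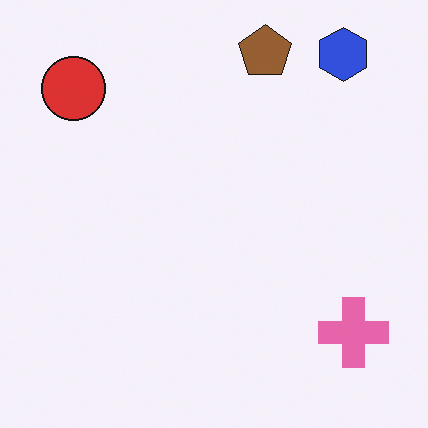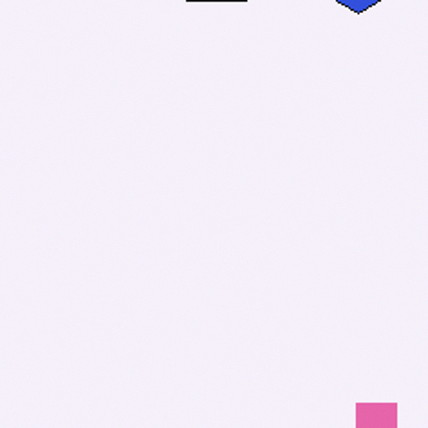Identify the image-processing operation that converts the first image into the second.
The second image is the first cropped tightly and scaled back up.

The visible shapes are larger and the field of view is narrower; shapes near the original edges may be partly or wholly outside the frame — a crop-and-rescale.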